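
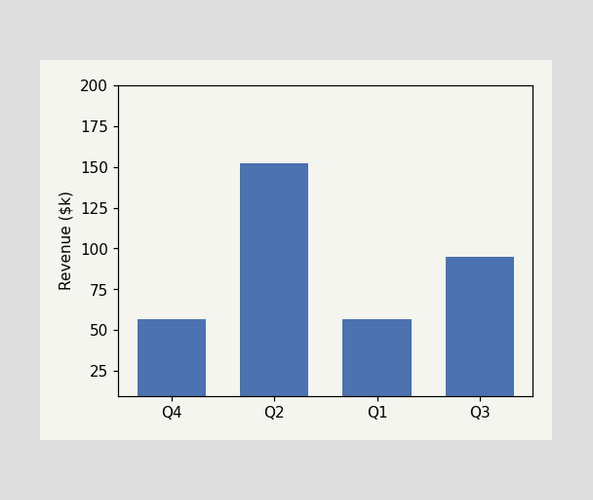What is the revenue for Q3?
Reading along the chart's y-axis, the Q3 bar reaches $95k.

$95k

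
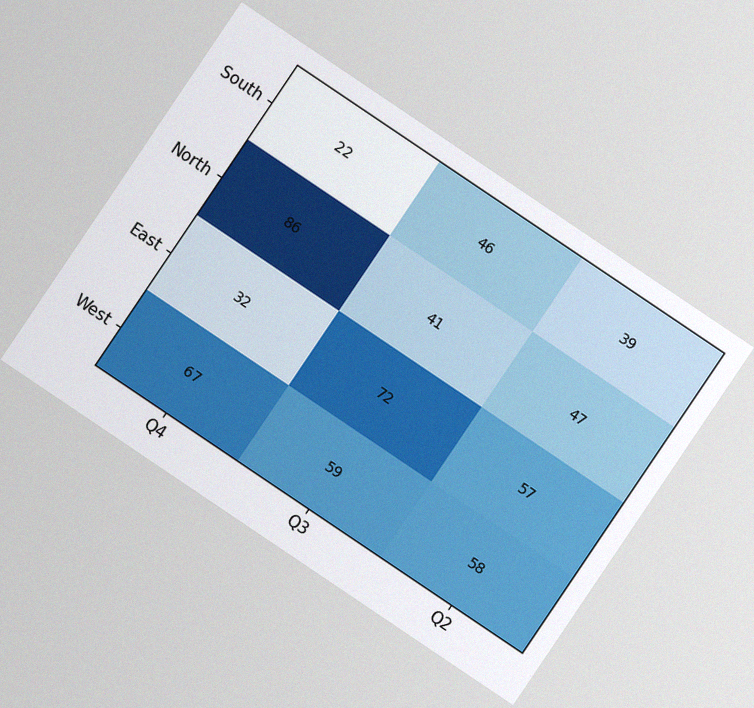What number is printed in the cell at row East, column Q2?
The chart is tilted about 34° clockwise, with some photo noise. The (East, Q2) cell reads 57.

57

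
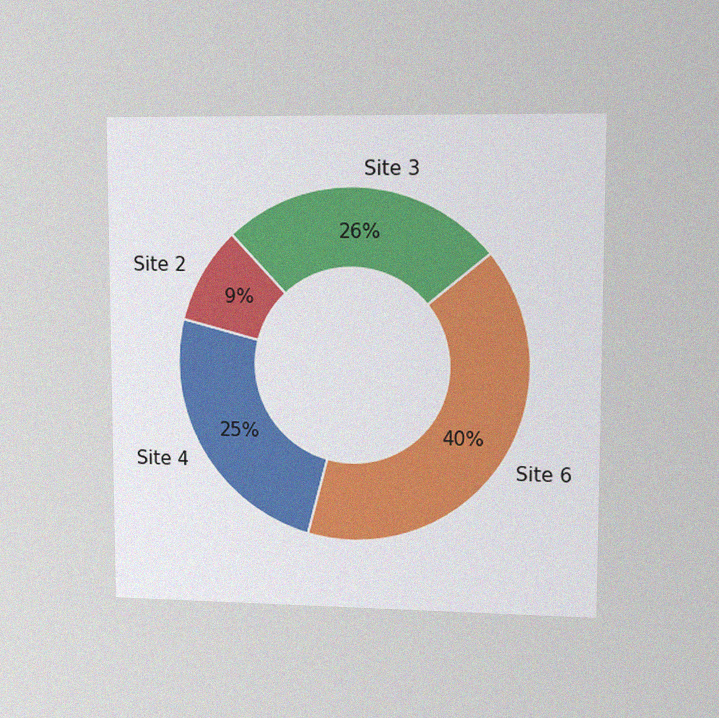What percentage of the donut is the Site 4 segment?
The chart is viewed at a slight angle, with some photo noise. The Site 4 segment takes up 25% of the ring.

25%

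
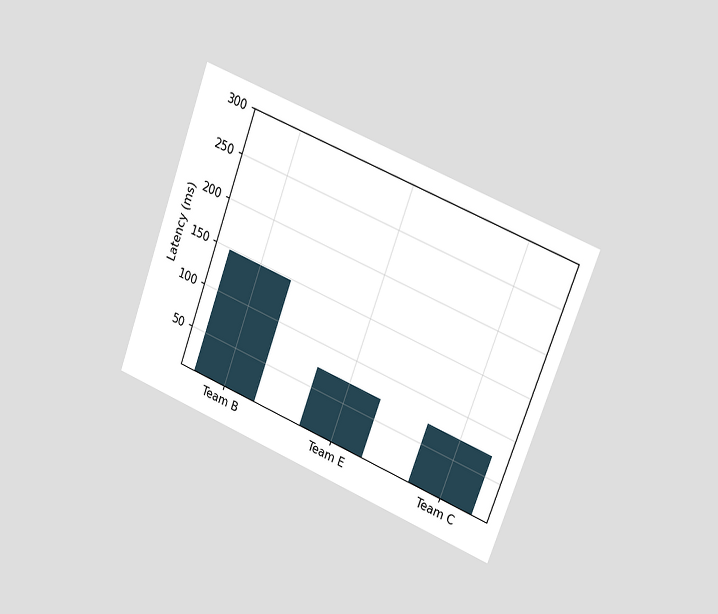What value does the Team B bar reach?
148ms

The chart is tilted about 21° clockwise and viewed slightly from the right. Reading along the chart's y-axis, the Team B bar reaches 148ms.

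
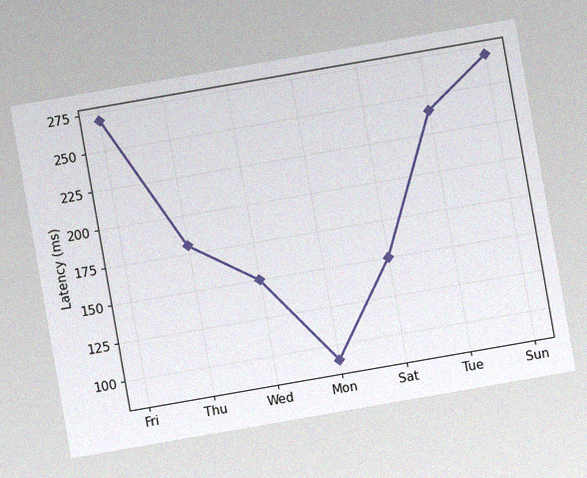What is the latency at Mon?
90ms

The chart is tilted about 10° counter-clockwise, with some photo noise. At Mon, the line is at 90ms.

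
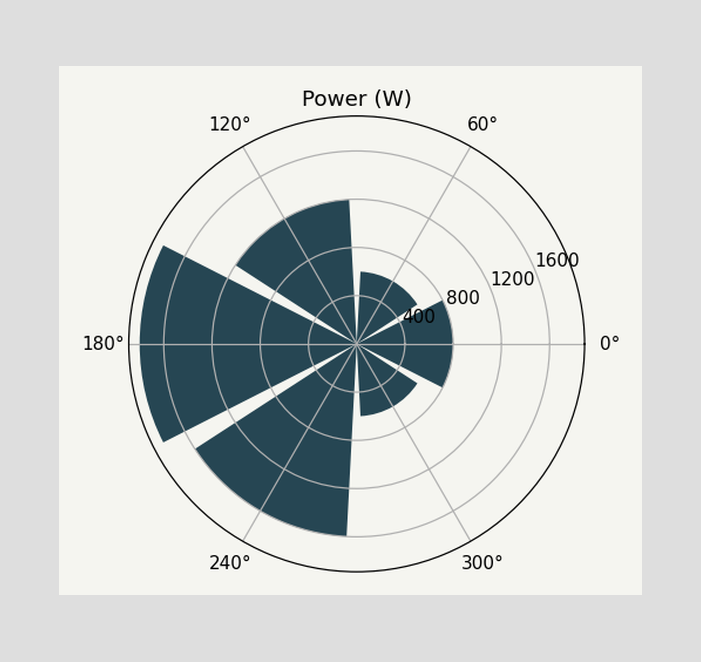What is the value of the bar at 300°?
600W

The bar at 300° reaches 600W on the radial axis.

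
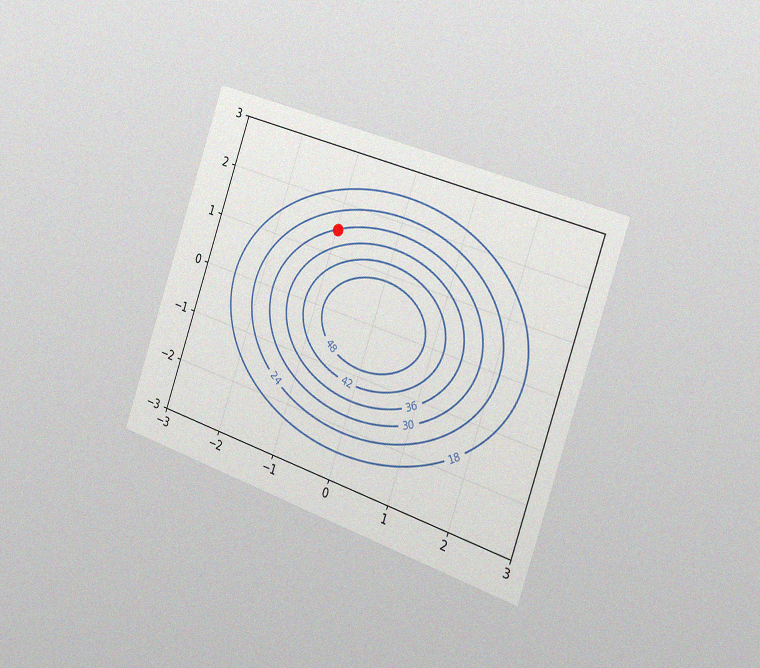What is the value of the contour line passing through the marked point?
The chart is tilted about 19° clockwise and viewed slightly from the right, with some photo noise. The marked point sits on the contour labelled 30.

30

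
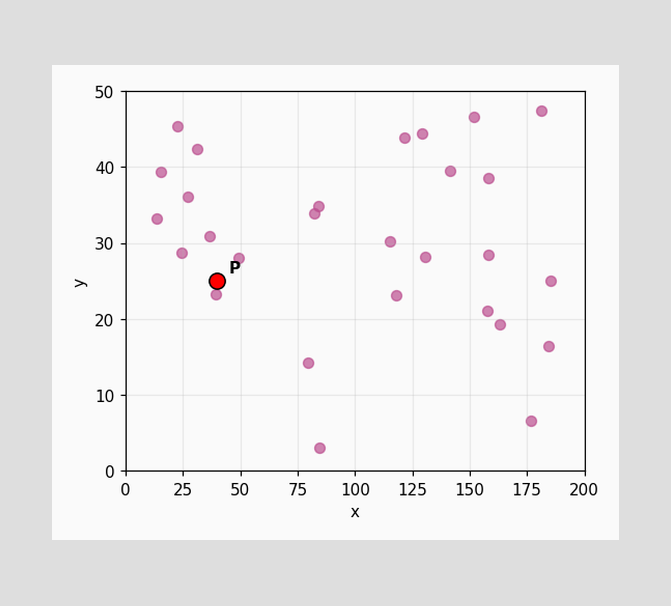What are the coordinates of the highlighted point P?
(40, 25)

Following the gridlines from P to each axis, P sits at (40, 25).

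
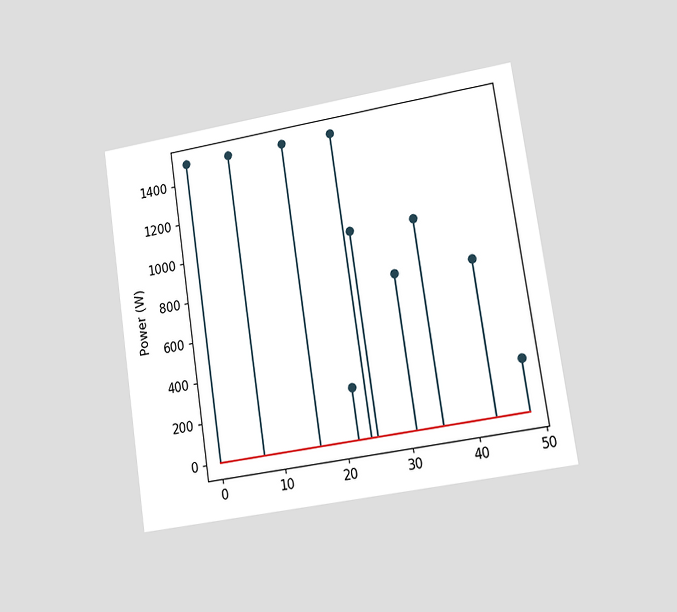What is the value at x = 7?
The chart is tilted about 9° counter-clockwise and viewed at a slight angle. The stem at x=7 reaches 1500W.

1500W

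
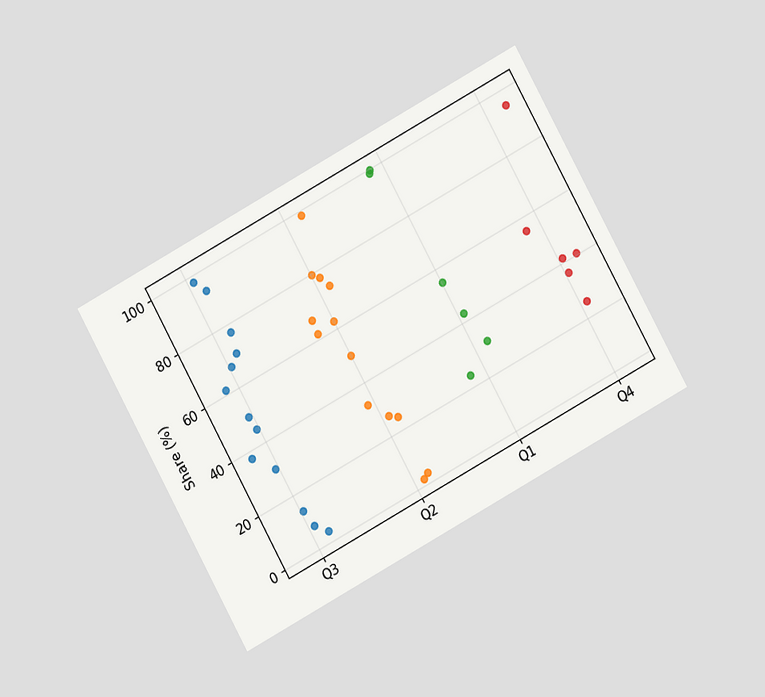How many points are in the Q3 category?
13

The chart is tilted about 29° counter-clockwise and viewed at a slight angle. Counting the markers in the Q3 column gives 13.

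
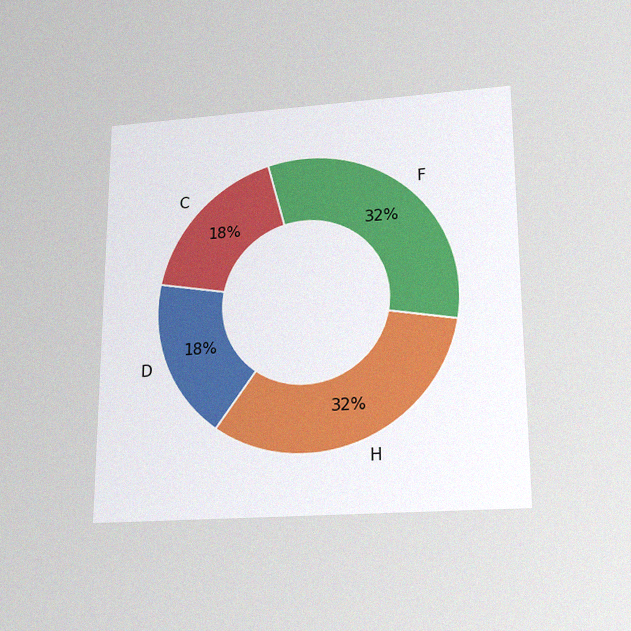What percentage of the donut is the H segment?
The chart is viewed slightly from below, with some photo noise. The H segment takes up 32% of the ring.

32%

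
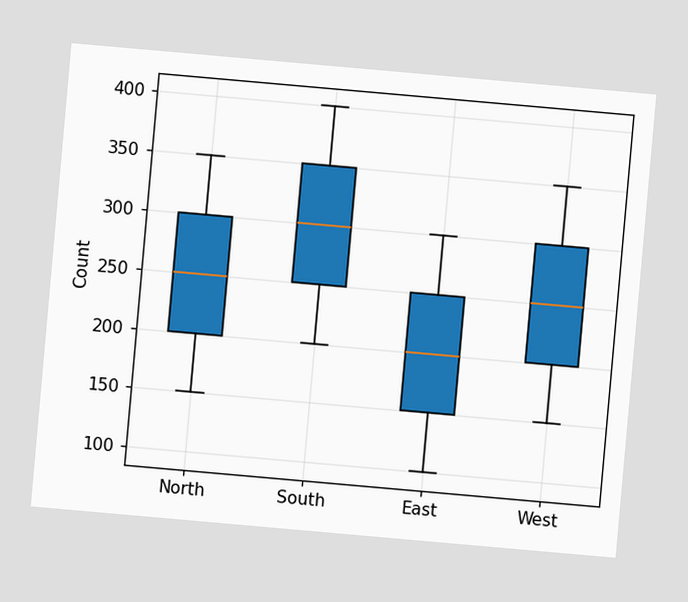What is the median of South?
The chart is tilted about 5° clockwise. The median line in the South box sits at 300.

300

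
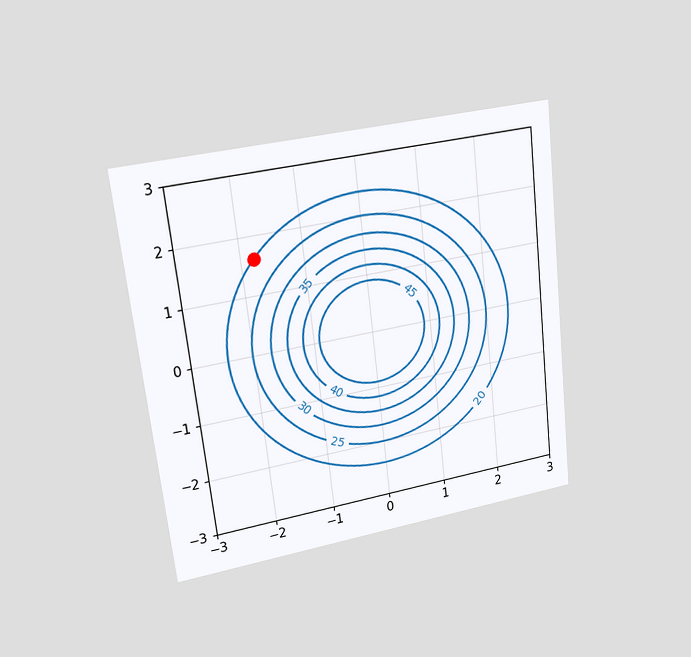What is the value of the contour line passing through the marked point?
20

The chart is tilted about 6° counter-clockwise and viewed at a slight angle. The marked point sits on the contour labelled 20.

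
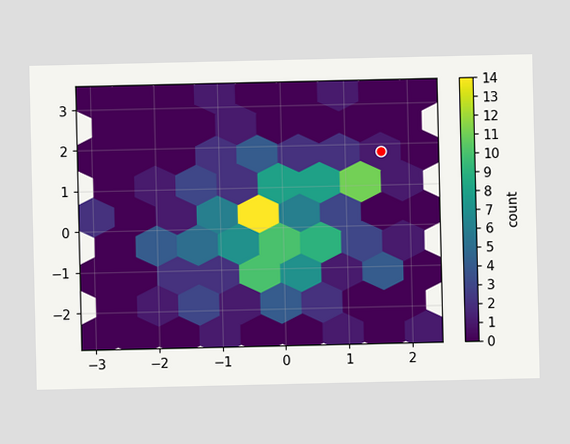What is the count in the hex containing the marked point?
1

The marked hex reads 1 on the colorbar.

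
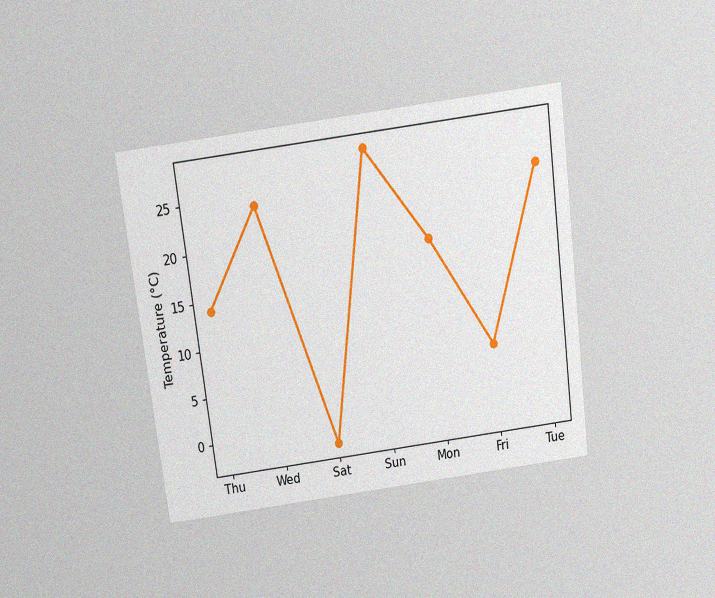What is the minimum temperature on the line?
-2°C

The chart is tilted about 7° counter-clockwise and viewed slightly from above, with some photo noise. The lowest point is at Sat, and reading across to the y-axis gives -2°C.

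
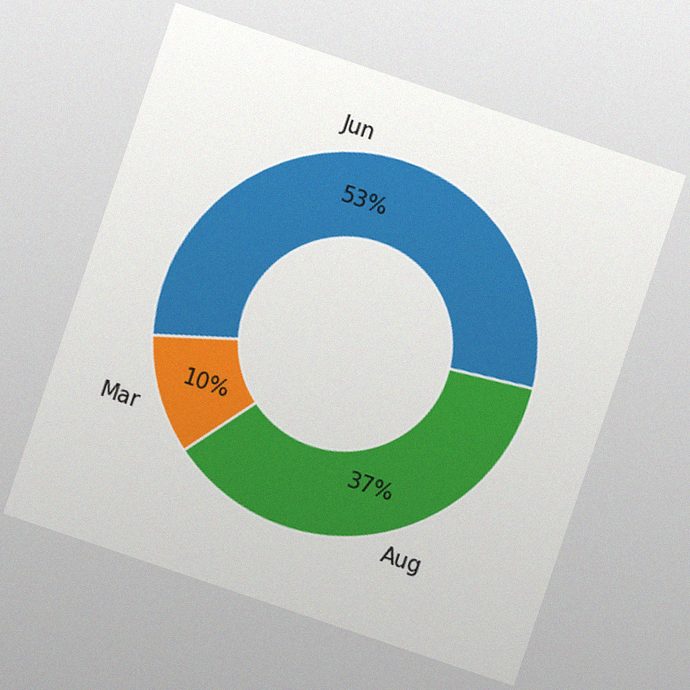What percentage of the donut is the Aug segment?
The chart is tilted about 19° clockwise, with some photo noise. The Aug segment takes up 37% of the ring.

37%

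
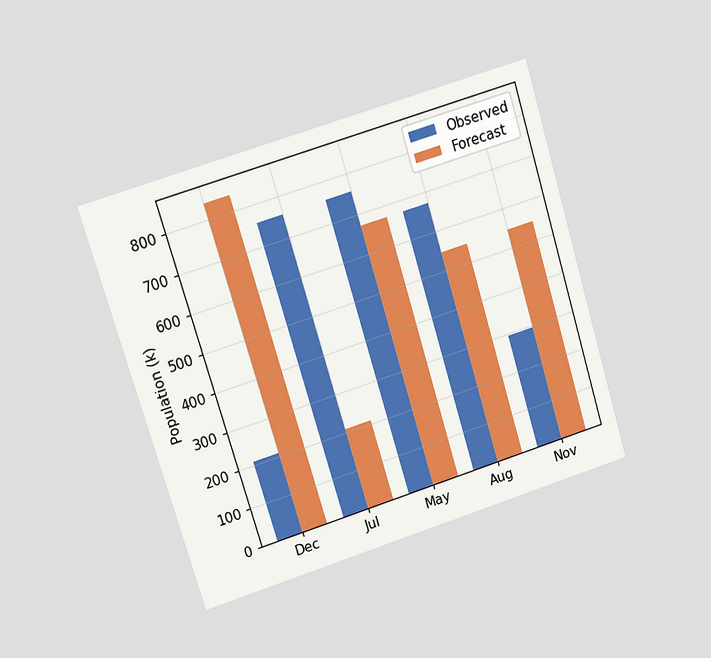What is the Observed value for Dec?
210k

The chart is tilted about 17° counter-clockwise and viewed at a slight angle. The Observed bar at Dec reaches 210k on the y-axis.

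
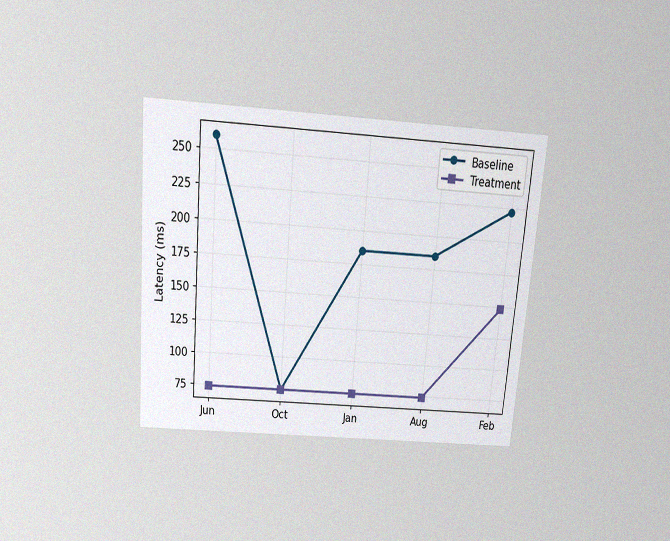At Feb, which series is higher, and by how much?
Baseline, by 74ms

The chart is tilted about 5° clockwise and viewed slightly from above, with some photo noise. At Feb, Baseline sits above the other line by 74ms.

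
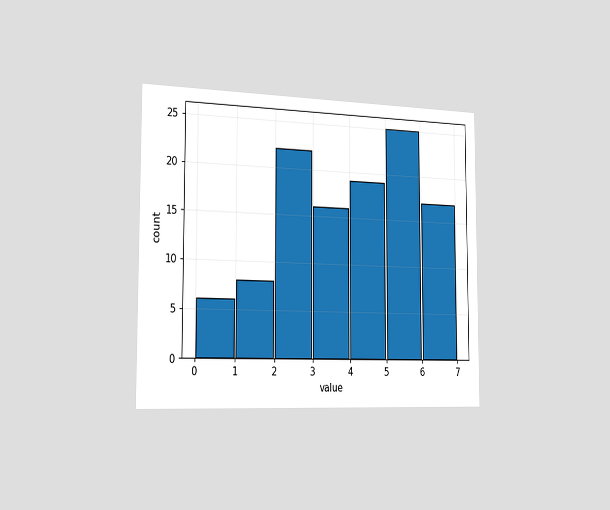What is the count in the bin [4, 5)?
19

The chart is viewed slightly from the left. The [4, 5) bin has height 19.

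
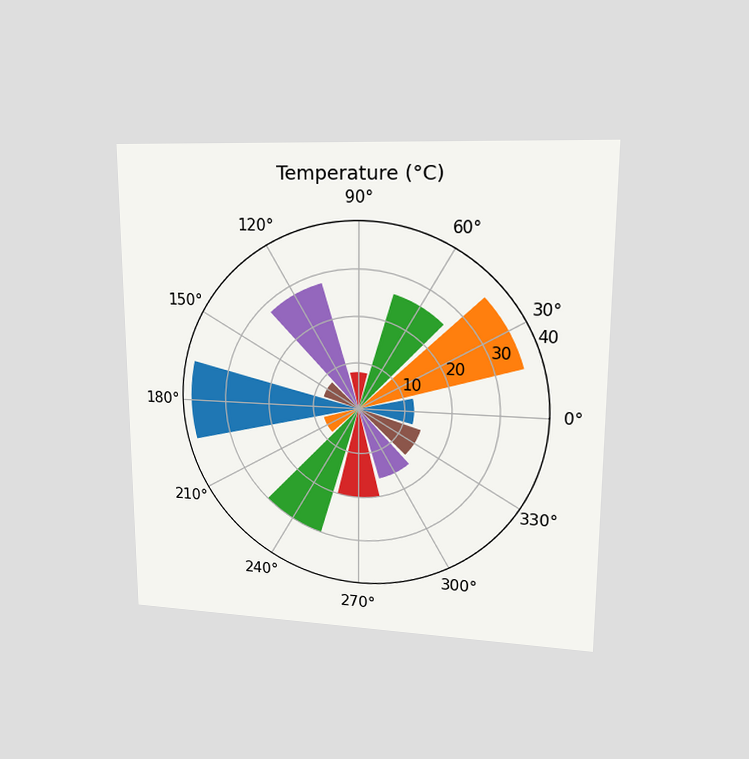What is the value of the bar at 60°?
The chart is viewed at a slight angle. The bar at 60° reaches 26°C on the radial axis.

26°C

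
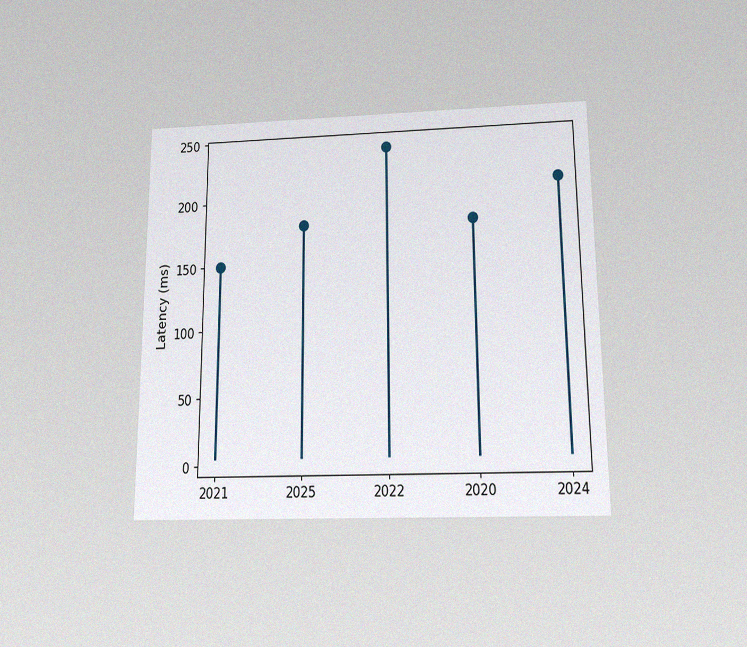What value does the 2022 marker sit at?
The chart is viewed slightly from below, with some photo noise. The 2022 marker sits at 240ms.

240ms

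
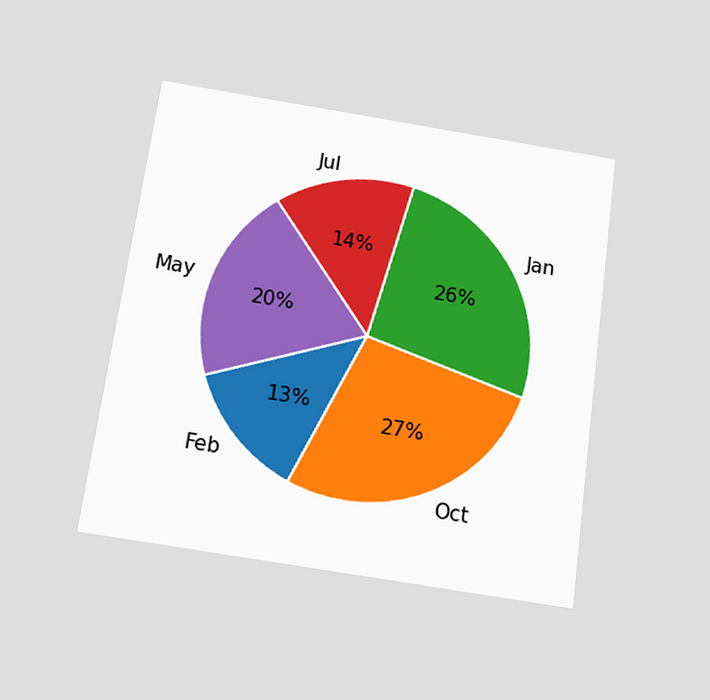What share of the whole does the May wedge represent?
20%

The chart is tilted about 8° clockwise and viewed slightly from below. The May slice takes up 20% of the pie.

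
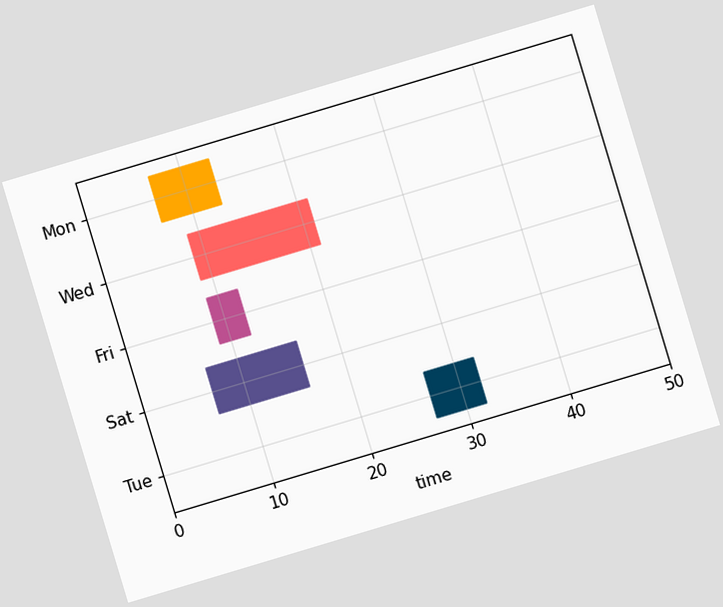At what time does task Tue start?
The chart is tilted about 17° counter-clockwise. The Tue bar begins at t=27.

27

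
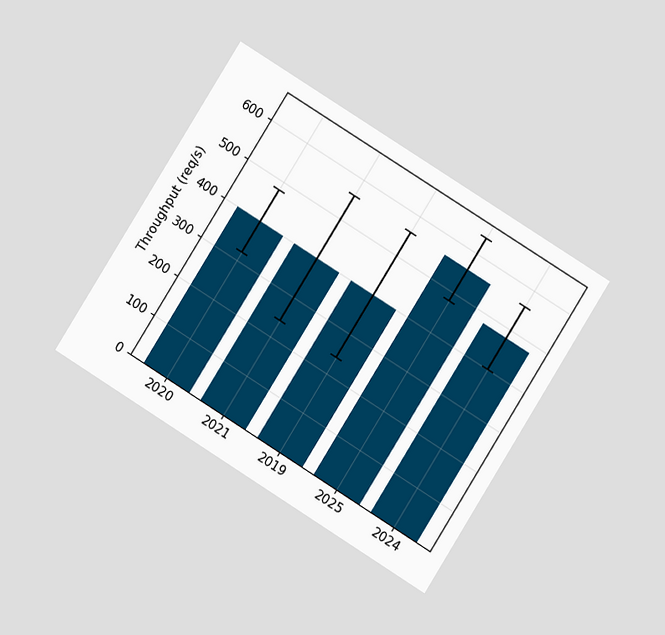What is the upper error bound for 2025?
640req/s

The chart is tilted about 32° clockwise and viewed at a slight angle. The 2025 bar's upper whisker reaches 640req/s.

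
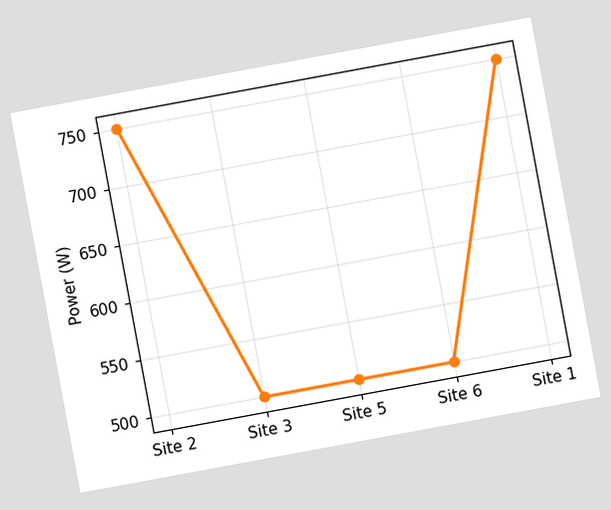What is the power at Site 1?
The chart is tilted about 10° counter-clockwise. At Site 1, the line is at 750W.

750W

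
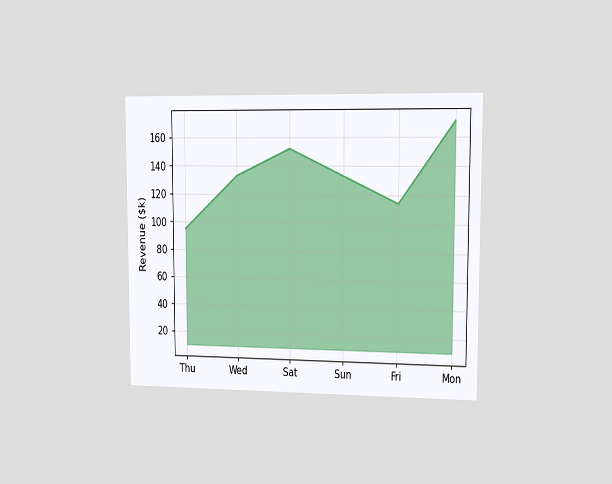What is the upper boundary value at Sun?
The chart is viewed slightly from the right. At Sun the upper boundary is at $133k.

$133k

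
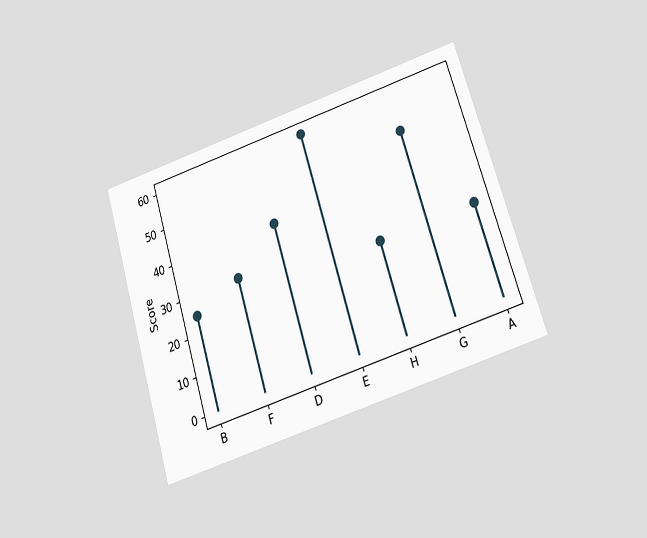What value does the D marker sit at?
The chart is tilted about 17° counter-clockwise and viewed slightly from below. The D marker sits at 40.

40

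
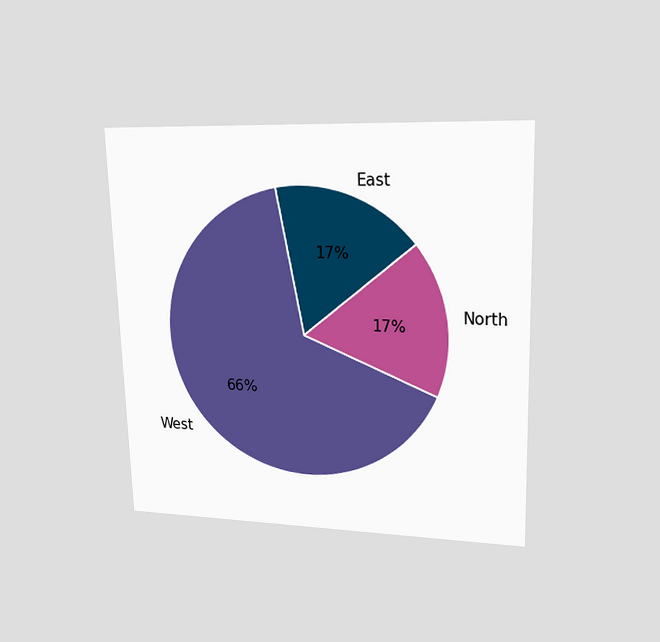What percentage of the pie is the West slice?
The chart is viewed at a slight angle. The West slice takes up 66% of the pie.

66%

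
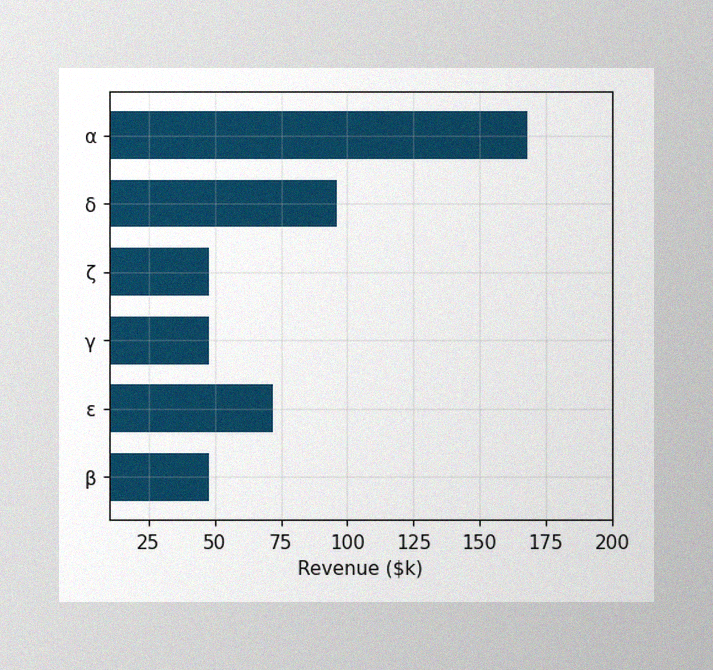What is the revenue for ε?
The image has some photo noise and uneven lighting. Reading along the chart's x-axis, the ε bar reaches $72k.

$72k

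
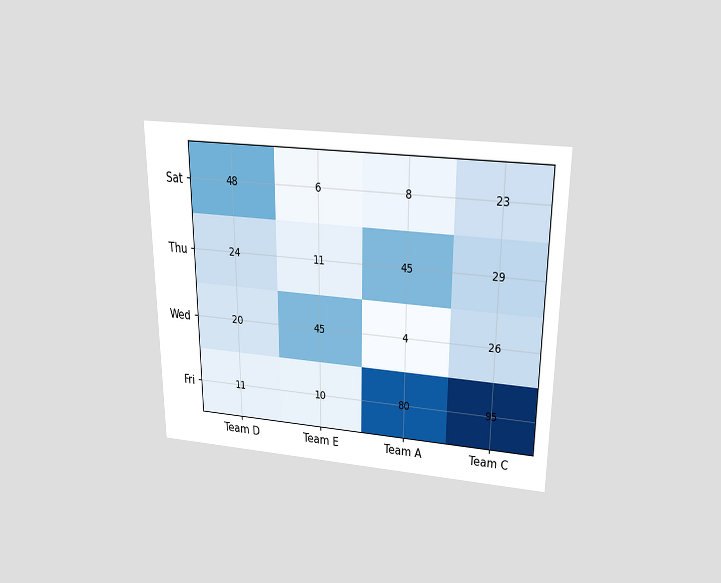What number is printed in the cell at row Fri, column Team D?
The chart is viewed slightly from above. The (Fri, Team D) cell reads 11.

11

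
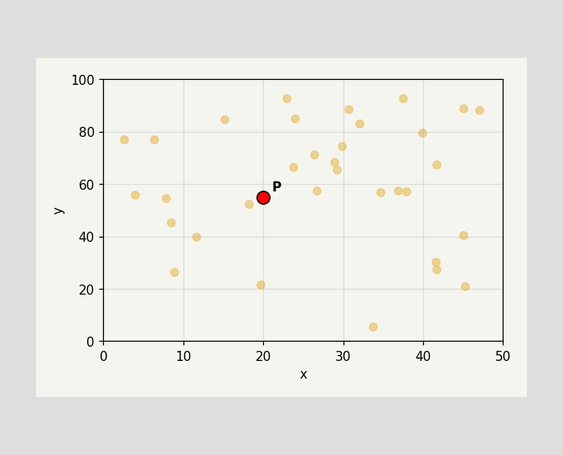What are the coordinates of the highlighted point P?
Following the gridlines from P to each axis, P sits at (20, 55).

(20, 55)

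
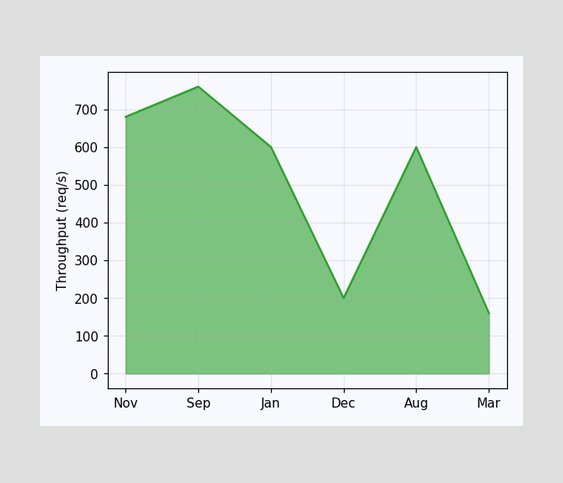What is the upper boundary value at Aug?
600req/s

At Aug the upper boundary is at 600req/s.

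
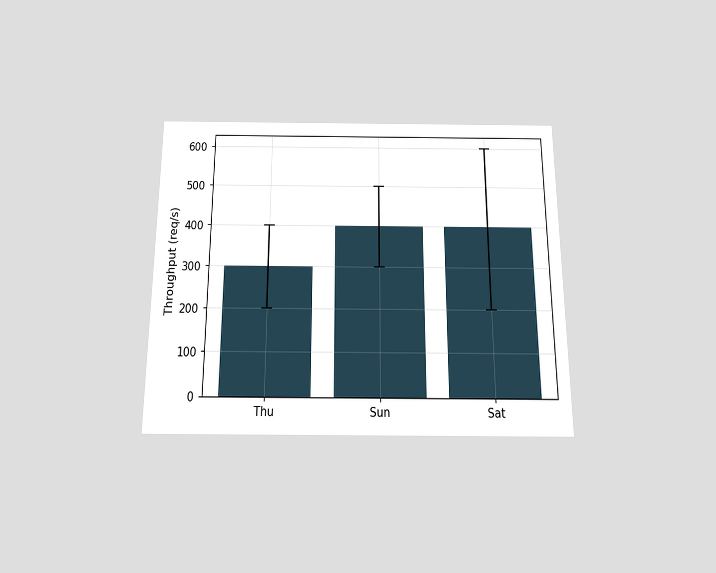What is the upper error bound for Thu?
400req/s

The chart is viewed slightly from below. The Thu bar's upper whisker reaches 400req/s.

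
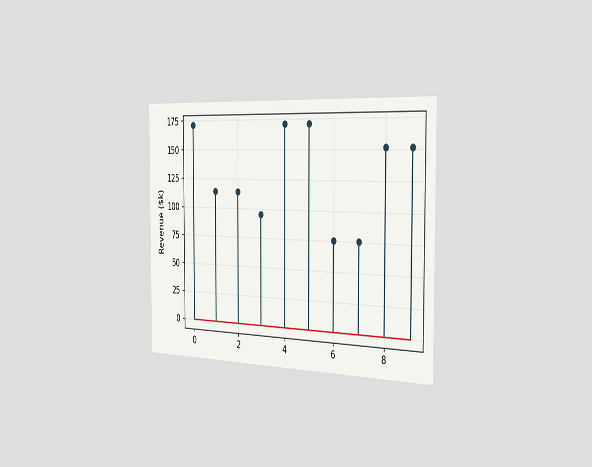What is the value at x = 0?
$171k

The chart is viewed slightly from the right. The stem at x=0 reaches $171k.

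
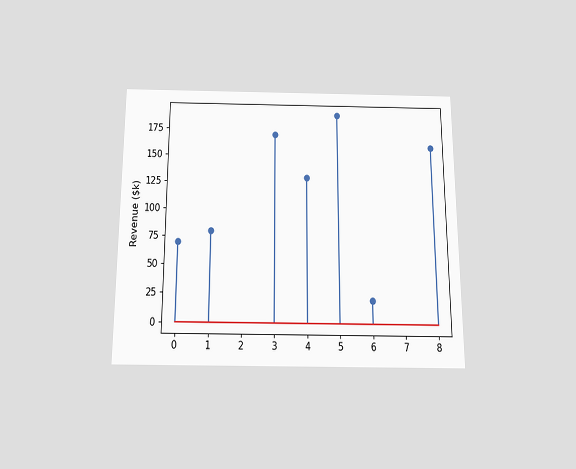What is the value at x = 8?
$160k

The chart is viewed slightly from below. The stem at x=8 reaches $160k.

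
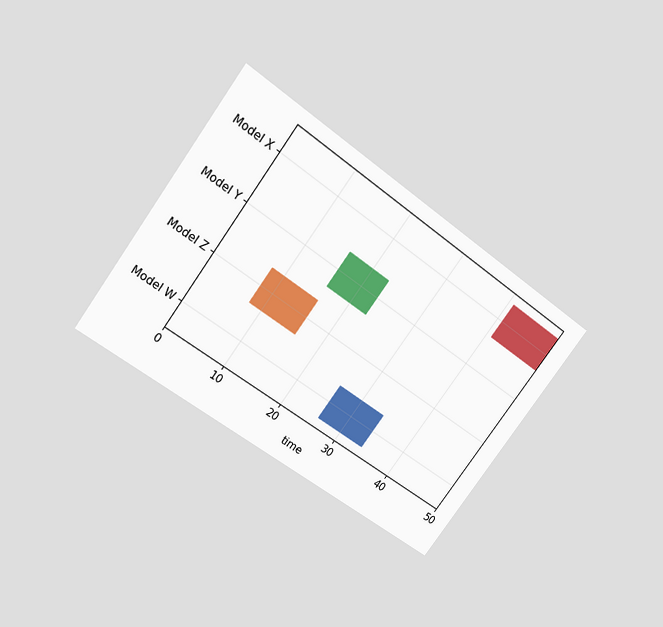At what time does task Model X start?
41

The chart is tilted about 36° clockwise and viewed slightly from above. The Model X bar begins at t=41.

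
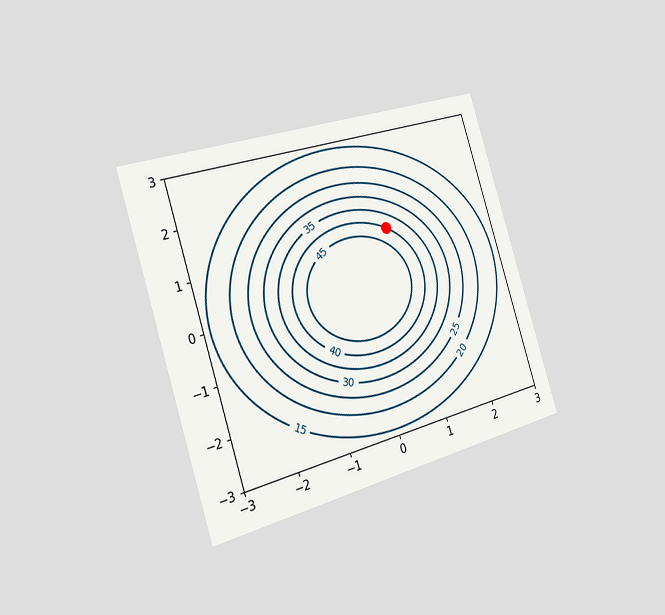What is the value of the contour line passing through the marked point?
40

The chart is tilted about 17° counter-clockwise and viewed slightly from the left. The marked point sits on the contour labelled 40.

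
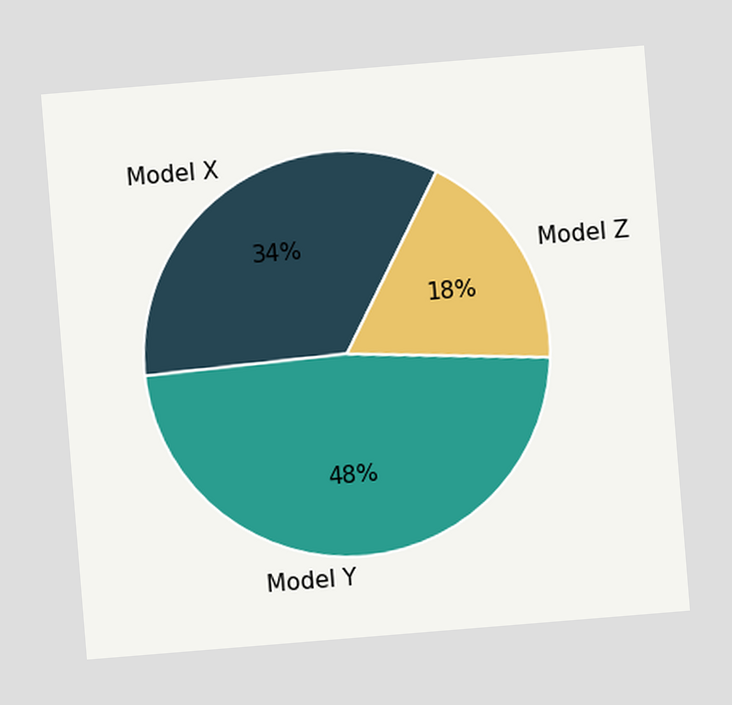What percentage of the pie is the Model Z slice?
The chart is tilted about 5° counter-clockwise. The Model Z slice takes up 18% of the pie.

18%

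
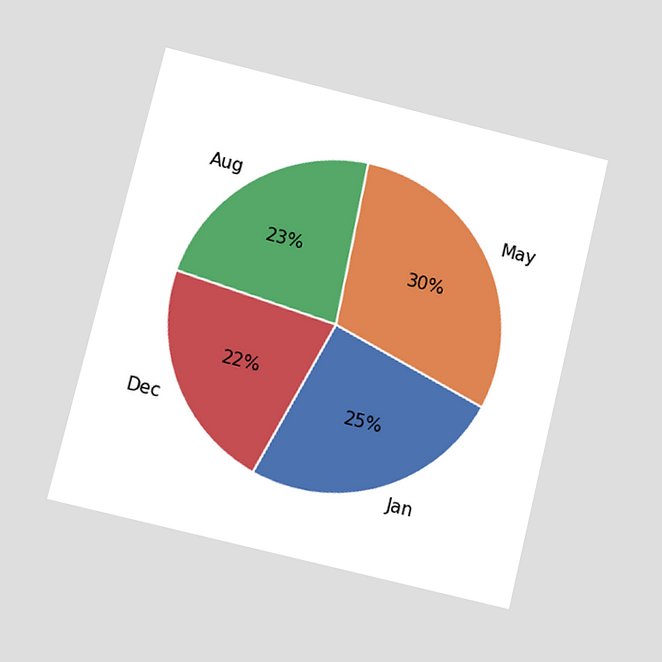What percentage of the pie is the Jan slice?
25%

The chart is tilted about 14° clockwise and viewed at a slight angle. The Jan slice takes up 25% of the pie.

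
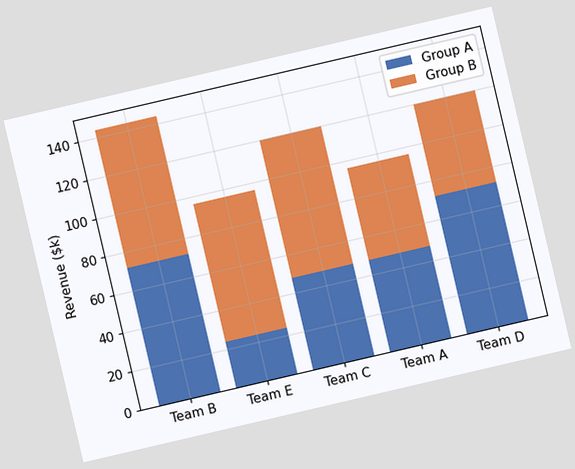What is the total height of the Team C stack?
The chart is tilted about 13° counter-clockwise. The Team C stack's top reaches $120k on the y-axis.

$120k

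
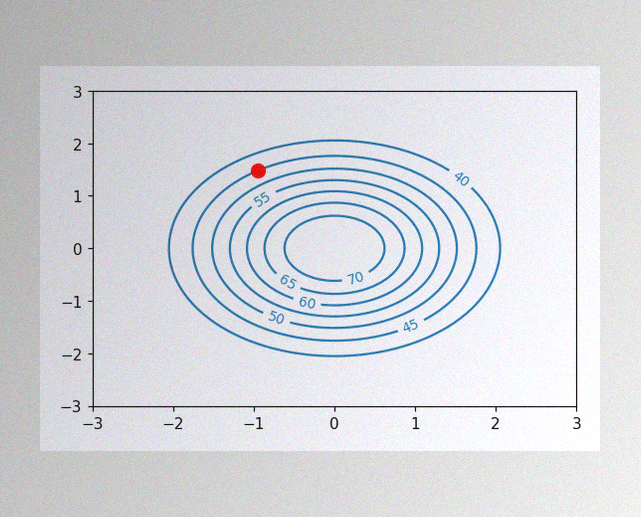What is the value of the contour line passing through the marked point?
The image has some photo noise and uneven lighting. The marked point sits on the contour labelled 45.

45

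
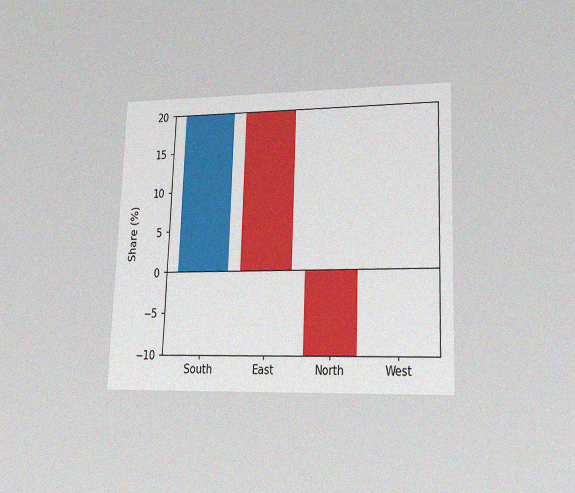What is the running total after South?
20%

The chart is tilted about 2° clockwise and viewed at a slight angle, with some photo noise. After South the running total reaches 20%.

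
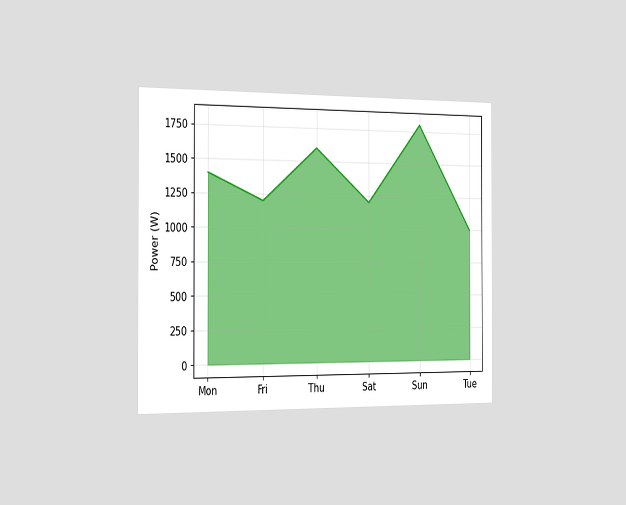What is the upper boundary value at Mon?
The chart is viewed slightly from the left. At Mon the upper boundary is at 1400W.

1400W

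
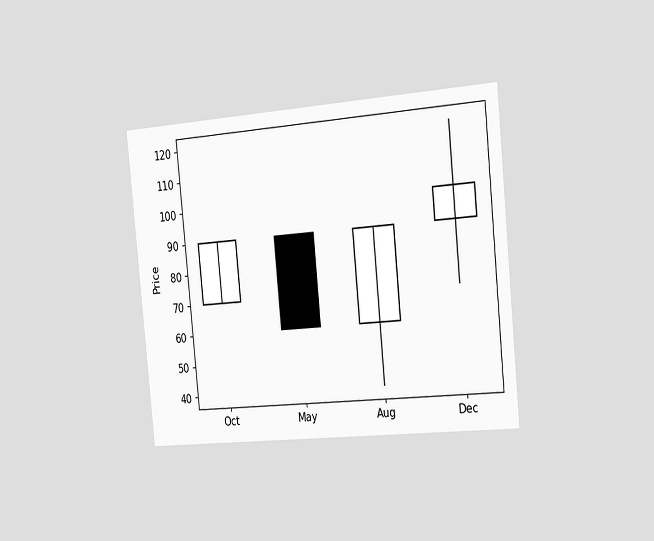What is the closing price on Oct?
The chart is tilted about 6° counter-clockwise and viewed slightly from the right. The Oct candle closes at 90.

90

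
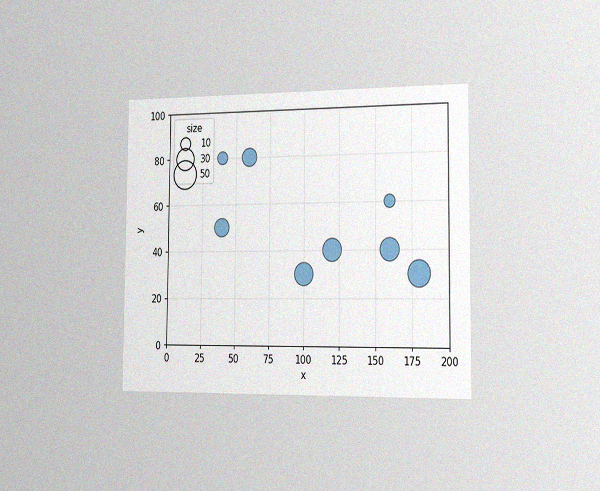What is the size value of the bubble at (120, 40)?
The chart is viewed slightly from the right, with some photo noise. Matching the bubble at (120, 40) against the size legend gives 30.

30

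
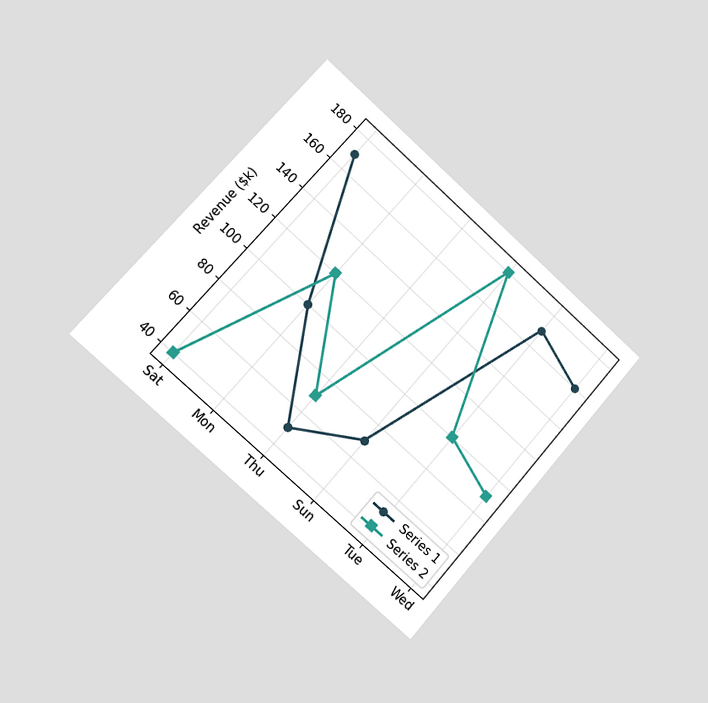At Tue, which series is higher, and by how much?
The chart is tilted about 42° clockwise and viewed slightly from the left. At Tue, Series 1 sits above the other line by $70k.

Series 1, by $70k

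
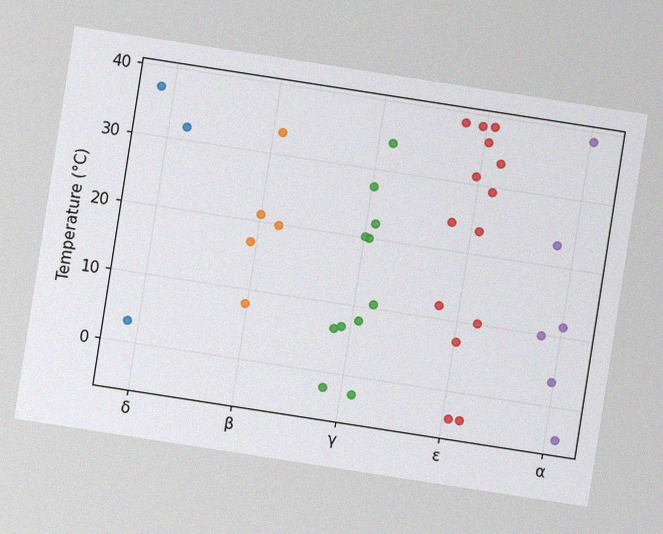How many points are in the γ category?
The chart is tilted about 9° clockwise, with some photo noise. Counting the markers in the γ column gives 11.

11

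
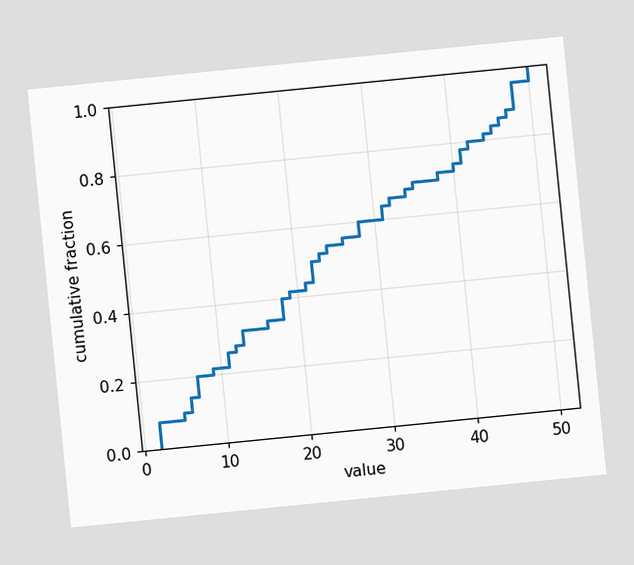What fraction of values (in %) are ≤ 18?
40%

The chart is tilted about 6° counter-clockwise. At x=18 the ECDF step is at 40%.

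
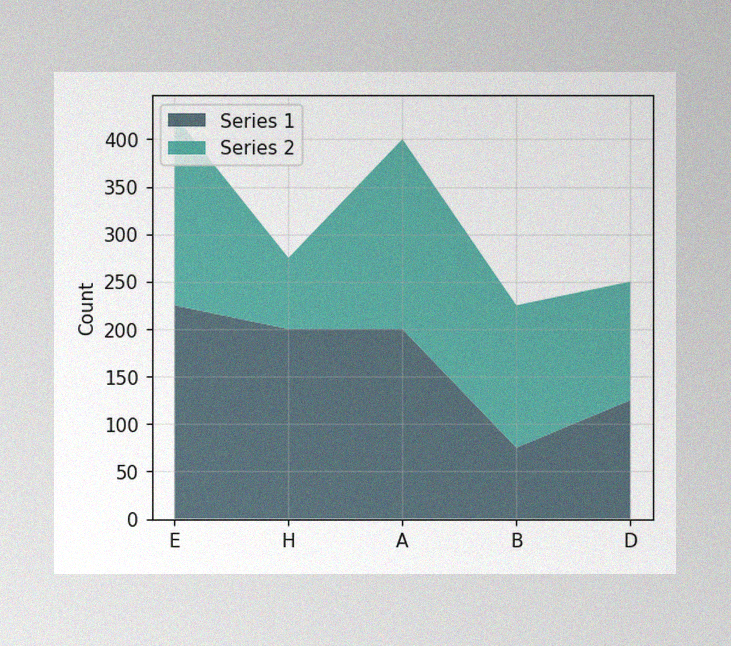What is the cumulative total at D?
250

The image has some photo noise and uneven lighting. The stacked total at D reaches 250.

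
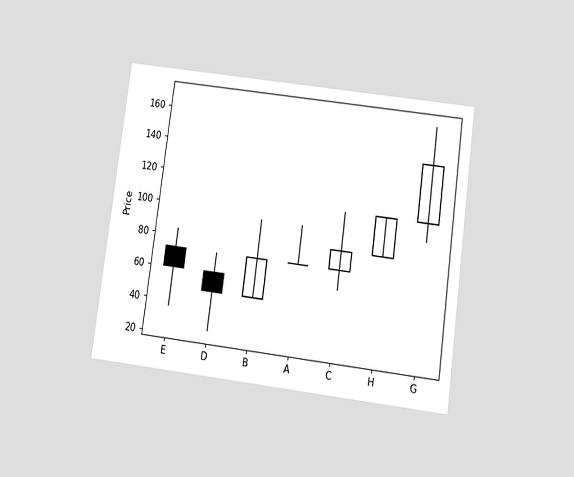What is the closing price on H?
The chart is tilted about 8° clockwise and viewed slightly from below. The H candle closes at 108.

108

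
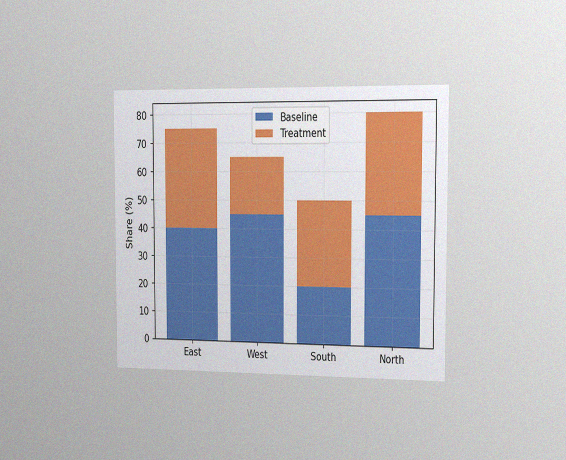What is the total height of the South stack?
The chart is viewed slightly from the right, with some photo noise. The South stack's top reaches 50% on the y-axis.

50%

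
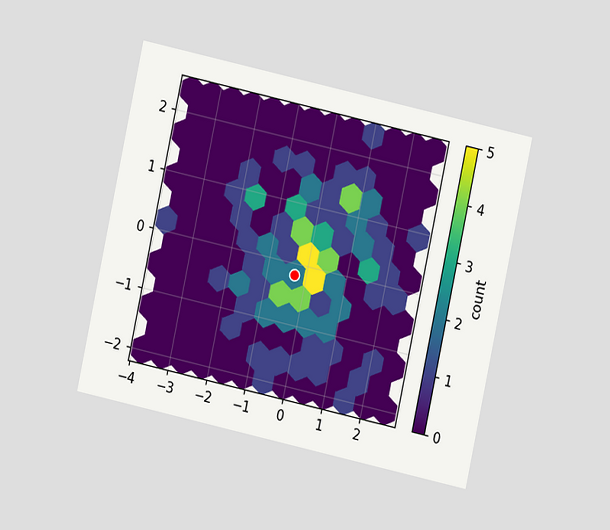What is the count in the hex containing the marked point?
2

The chart is tilted about 12° clockwise and viewed at a slight angle. The marked hex reads 2 on the colorbar.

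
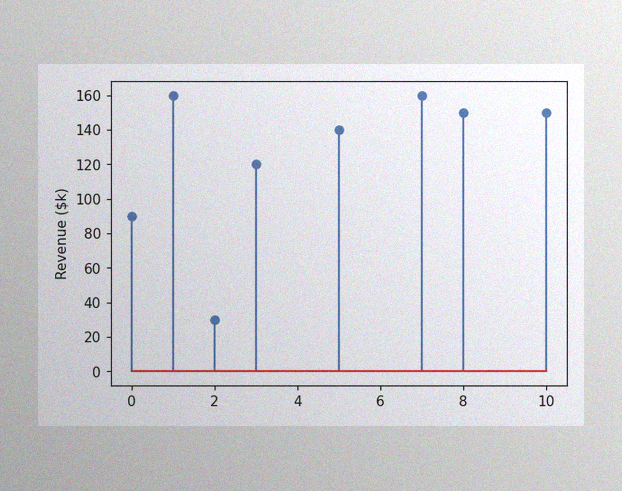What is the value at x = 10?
$150k

The image has some photo noise and uneven lighting. The stem at x=10 reaches $150k.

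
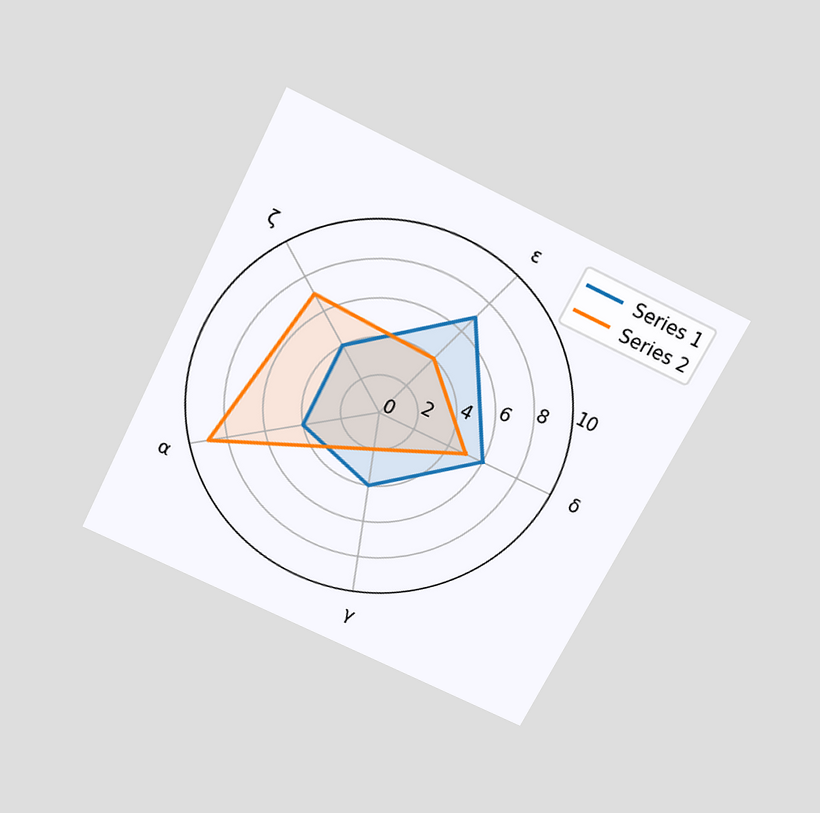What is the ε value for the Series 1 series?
7

The chart is tilted about 26° clockwise and viewed slightly from above. On the ε axis, Series 1 reaches 7.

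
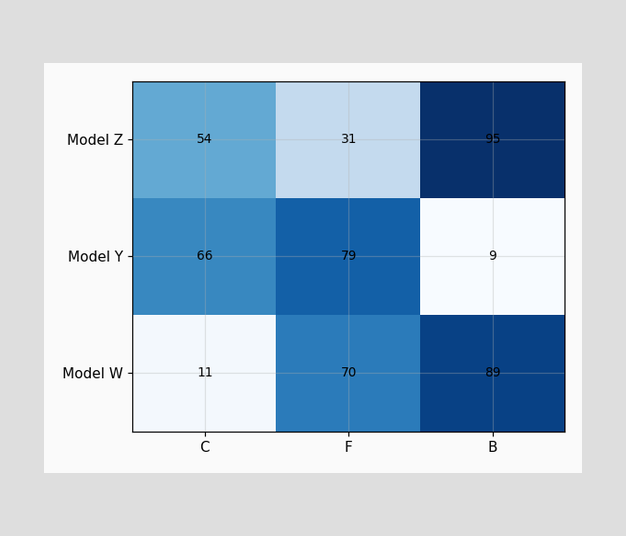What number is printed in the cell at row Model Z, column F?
The (Model Z, F) cell reads 31.

31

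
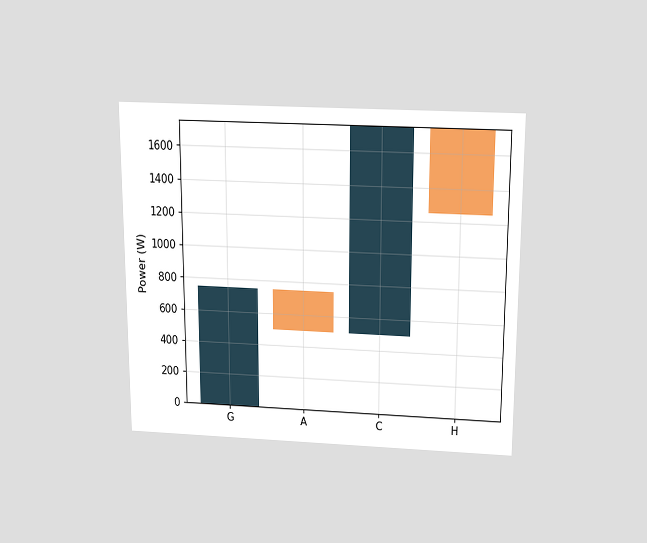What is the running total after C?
The chart is viewed slightly from above. After C the running total reaches 1750W.

1750W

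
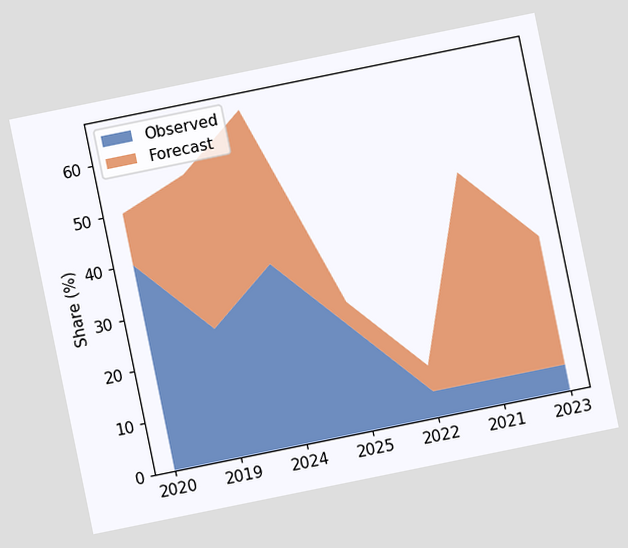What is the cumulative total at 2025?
The chart is tilted about 11° counter-clockwise. The stacked total at 2025 reaches 25%.

25%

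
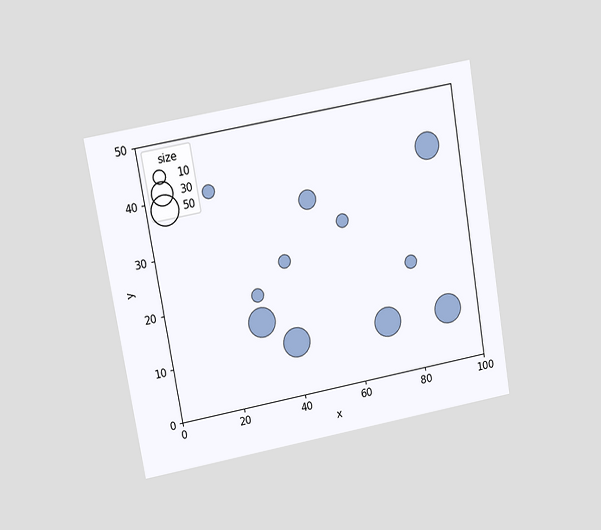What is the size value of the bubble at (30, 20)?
10

The chart is tilted about 10° counter-clockwise and viewed slightly from above. Matching the bubble at (30, 20) against the size legend gives 10.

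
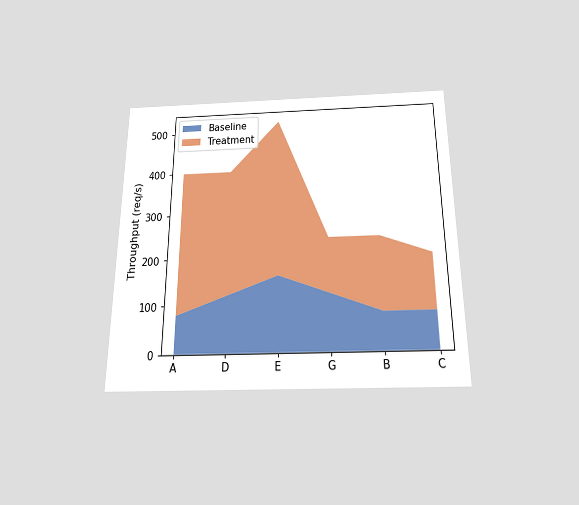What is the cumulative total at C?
The chart is viewed slightly from below. The stacked total at C reaches 200req/s.

200req/s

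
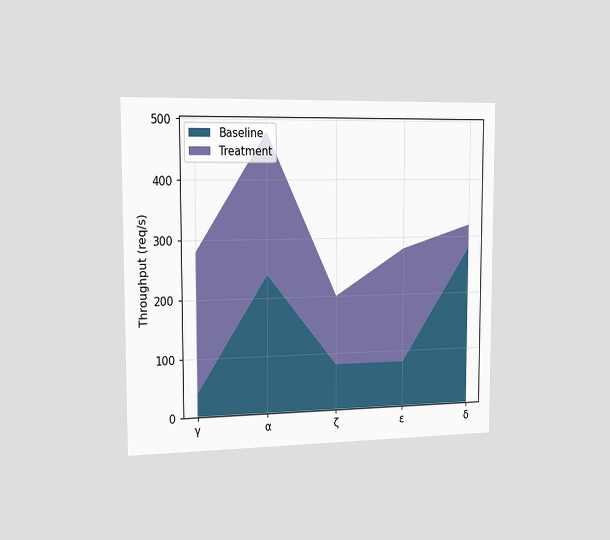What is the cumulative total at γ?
The chart is viewed slightly from the left. The stacked total at γ reaches 280req/s.

280req/s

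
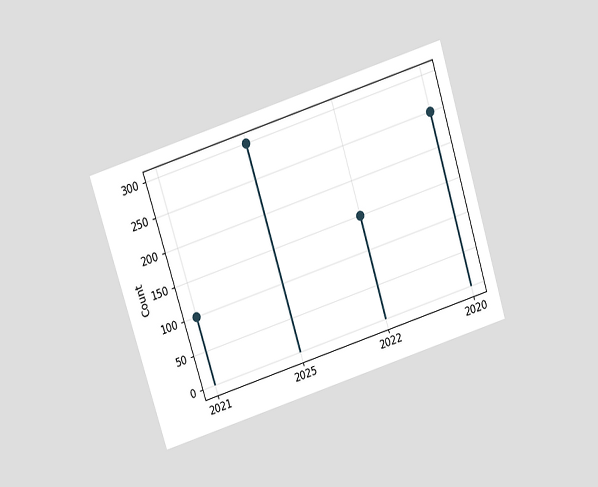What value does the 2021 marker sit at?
The chart is tilted about 17° counter-clockwise and viewed slightly from above. The 2021 marker sits at 100.

100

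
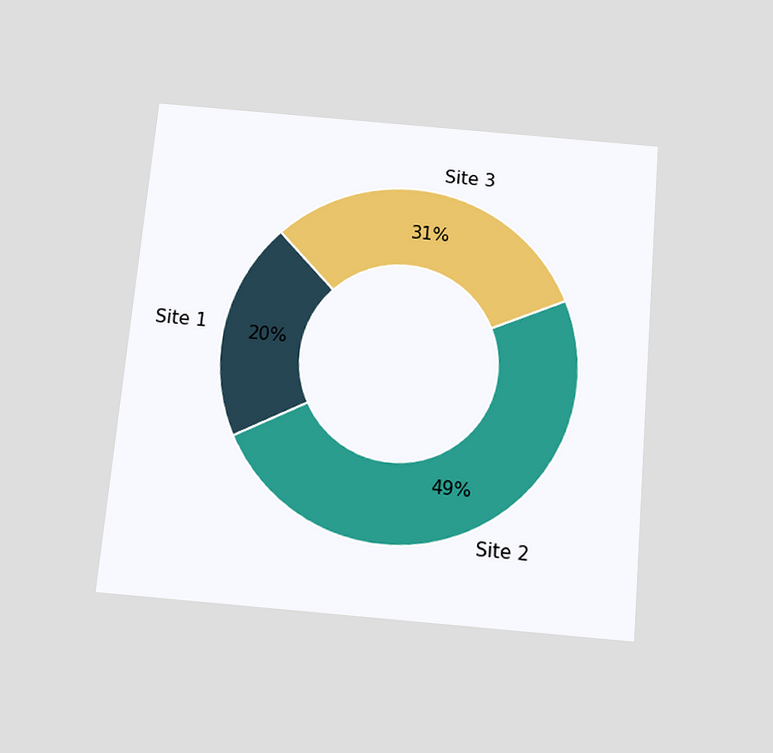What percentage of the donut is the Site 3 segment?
The chart is tilted about 5° clockwise and viewed slightly from below. The Site 3 segment takes up 31% of the ring.

31%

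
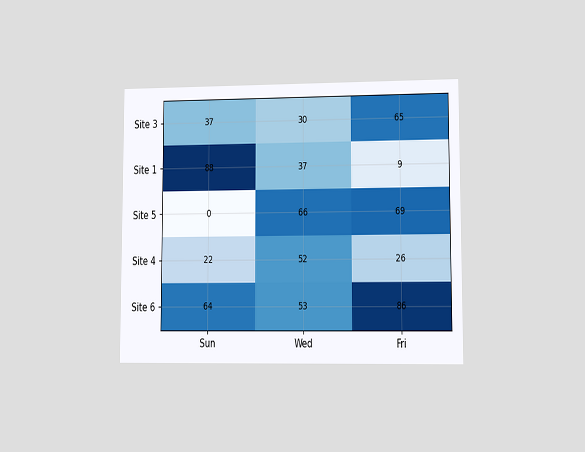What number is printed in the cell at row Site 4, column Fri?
The chart is viewed at a slight angle. The (Site 4, Fri) cell reads 26.

26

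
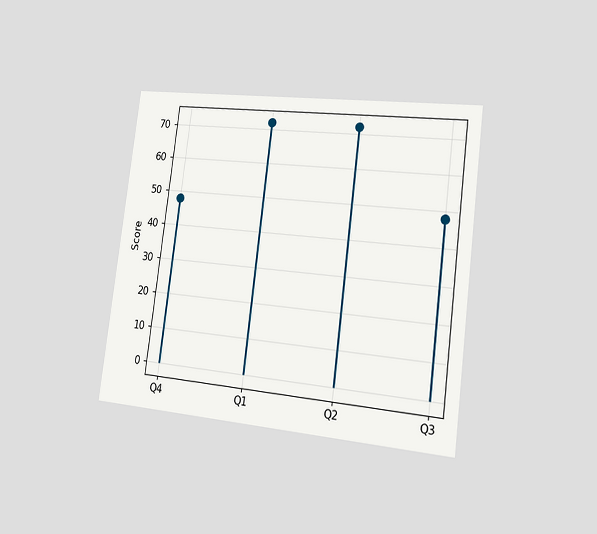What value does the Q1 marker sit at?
72

The chart is tilted about 7° clockwise and viewed slightly from the right. The Q1 marker sits at 72.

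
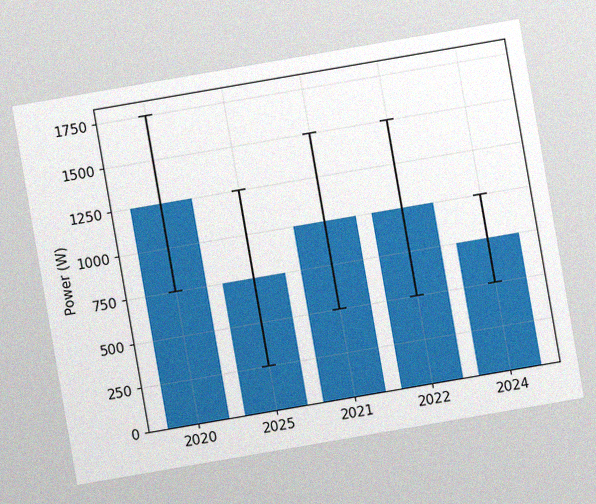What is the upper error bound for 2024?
1000W

The chart is tilted about 10° counter-clockwise, with some photo noise. The 2024 bar's upper whisker reaches 1000W.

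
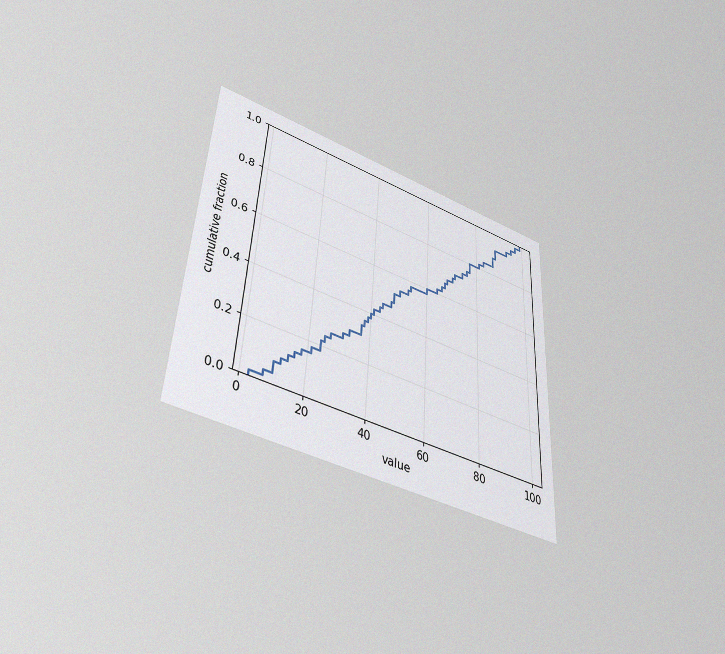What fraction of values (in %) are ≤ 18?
16%

The chart is tilted about 3° clockwise and viewed slightly from below, with some photo noise. At x=18 the ECDF step is at 16%.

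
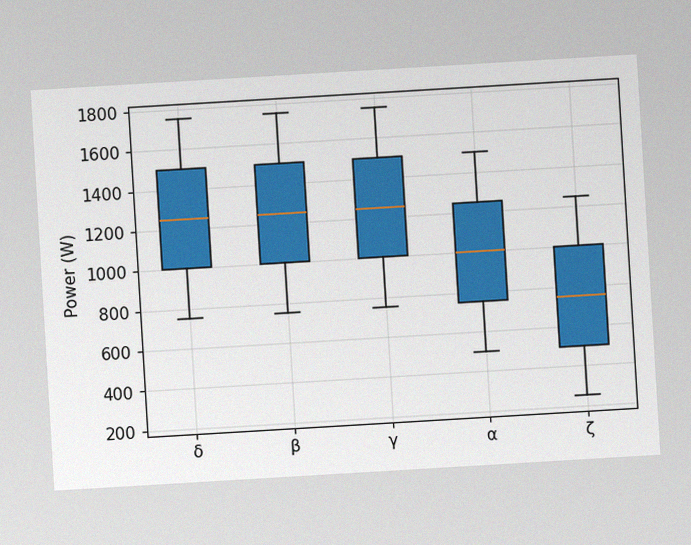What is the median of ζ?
The chart is tilted about 3° counter-clockwise, with some photo noise. The median line in the ζ box sits at 750W.

750W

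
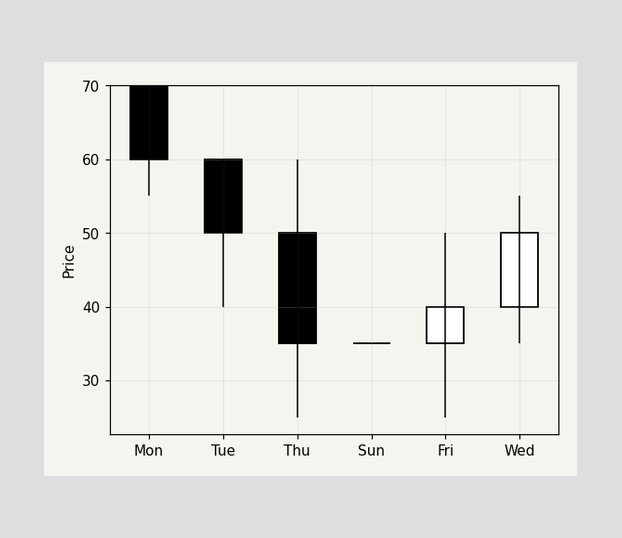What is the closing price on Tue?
50

The Tue candle closes at 50.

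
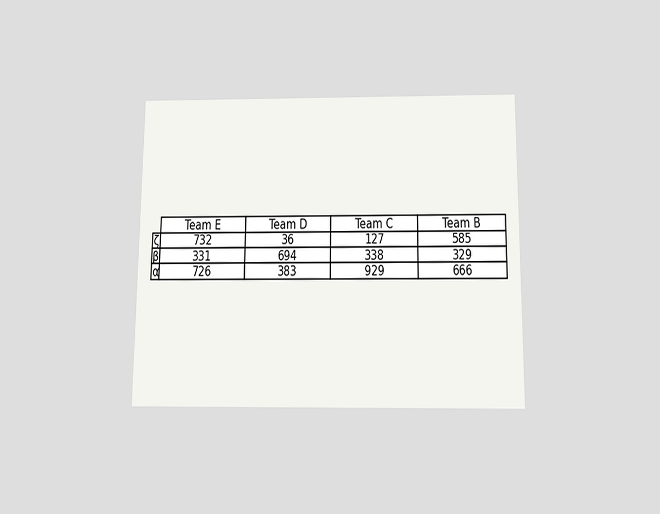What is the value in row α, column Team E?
The chart is viewed slightly from below. The (α, Team E) cell reads 726.

726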